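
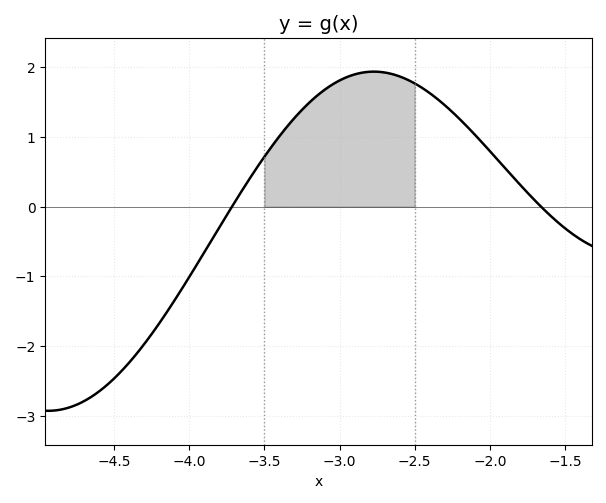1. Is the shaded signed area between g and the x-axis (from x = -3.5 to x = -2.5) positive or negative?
positive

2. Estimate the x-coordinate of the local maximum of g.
-2.77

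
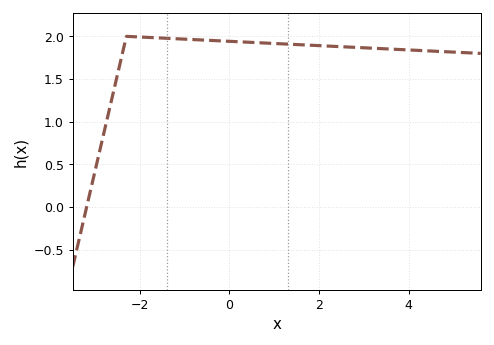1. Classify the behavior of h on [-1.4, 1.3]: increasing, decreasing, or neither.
decreasing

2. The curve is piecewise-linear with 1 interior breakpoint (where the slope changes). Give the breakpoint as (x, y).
(-2.3, 2)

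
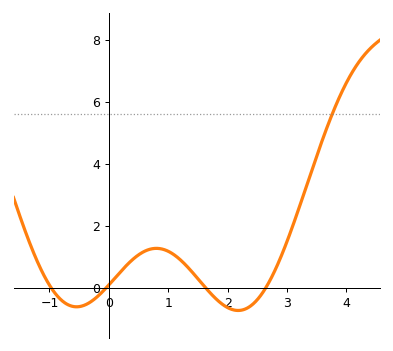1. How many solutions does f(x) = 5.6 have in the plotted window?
1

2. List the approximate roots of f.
-0.973, -0.041, 1.63, 2.64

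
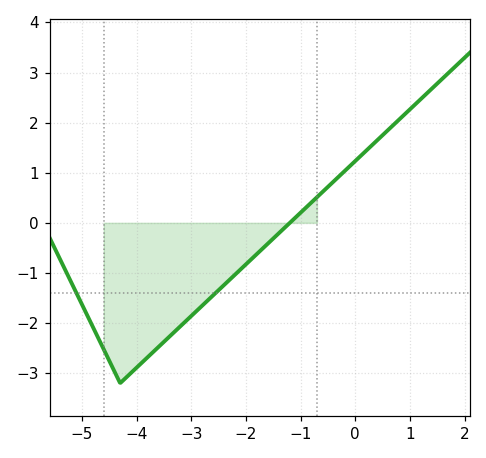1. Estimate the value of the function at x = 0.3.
1.54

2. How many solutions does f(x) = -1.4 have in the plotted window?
2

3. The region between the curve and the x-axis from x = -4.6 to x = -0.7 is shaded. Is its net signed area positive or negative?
negative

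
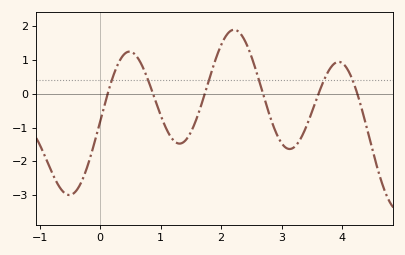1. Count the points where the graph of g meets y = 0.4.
6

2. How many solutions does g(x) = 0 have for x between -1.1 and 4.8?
6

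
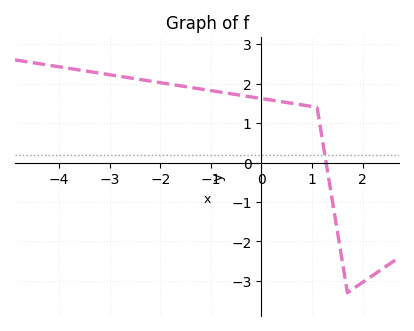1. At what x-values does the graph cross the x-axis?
1.2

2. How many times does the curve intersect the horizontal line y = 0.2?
1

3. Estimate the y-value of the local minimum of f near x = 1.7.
-3.3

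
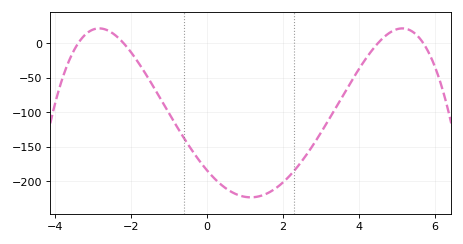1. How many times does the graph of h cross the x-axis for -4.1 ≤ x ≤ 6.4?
4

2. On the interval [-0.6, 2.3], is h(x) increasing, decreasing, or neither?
neither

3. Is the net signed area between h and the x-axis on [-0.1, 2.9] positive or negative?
negative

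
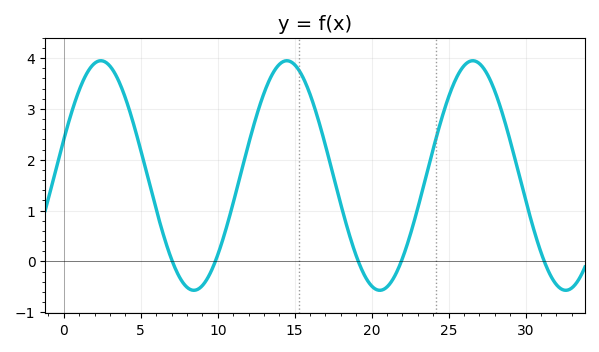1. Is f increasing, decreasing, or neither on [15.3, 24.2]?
neither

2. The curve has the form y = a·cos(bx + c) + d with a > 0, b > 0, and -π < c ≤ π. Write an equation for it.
y = 2.26cos(0.52x - 1.2) + 1.69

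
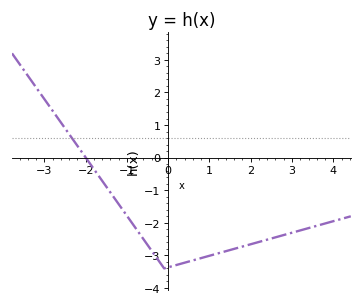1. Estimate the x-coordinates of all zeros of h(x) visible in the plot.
-2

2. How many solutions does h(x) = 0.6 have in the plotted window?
1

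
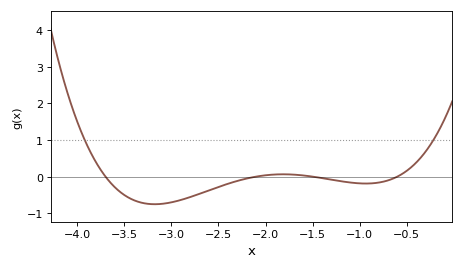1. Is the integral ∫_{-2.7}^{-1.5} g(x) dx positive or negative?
negative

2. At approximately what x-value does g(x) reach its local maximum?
-1.8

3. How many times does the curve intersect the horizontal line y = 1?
2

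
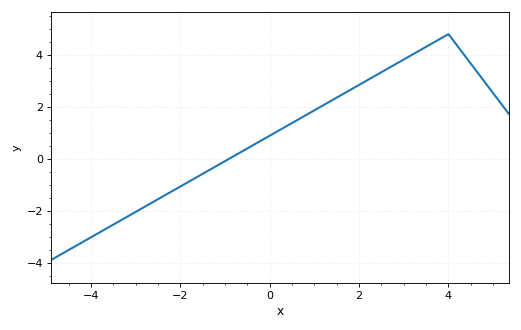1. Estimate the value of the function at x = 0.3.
1.2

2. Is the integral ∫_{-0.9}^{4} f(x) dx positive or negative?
positive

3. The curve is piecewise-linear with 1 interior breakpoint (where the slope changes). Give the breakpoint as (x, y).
(4, 4.8)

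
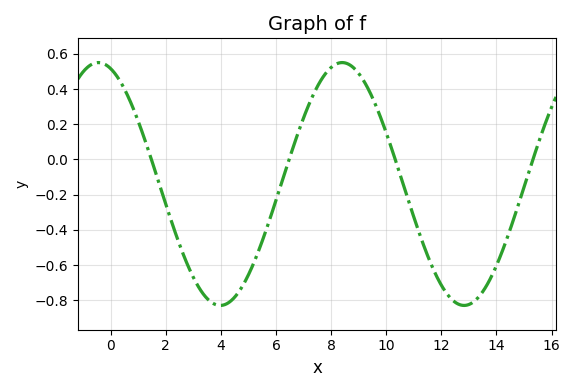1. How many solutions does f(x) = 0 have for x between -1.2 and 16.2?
4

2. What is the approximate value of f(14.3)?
-0.48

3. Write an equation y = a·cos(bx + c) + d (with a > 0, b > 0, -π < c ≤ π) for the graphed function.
y = 0.69cos(0.71x + 0.32) - 0.14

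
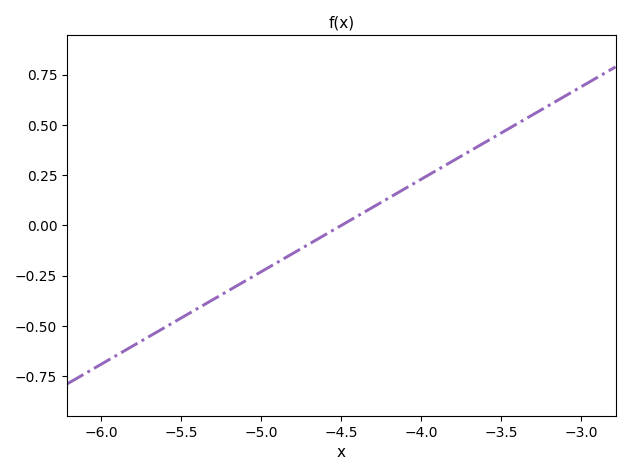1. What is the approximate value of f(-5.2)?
-0.32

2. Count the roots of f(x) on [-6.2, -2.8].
1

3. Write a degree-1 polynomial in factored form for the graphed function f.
y = 0.46(x + 4.5)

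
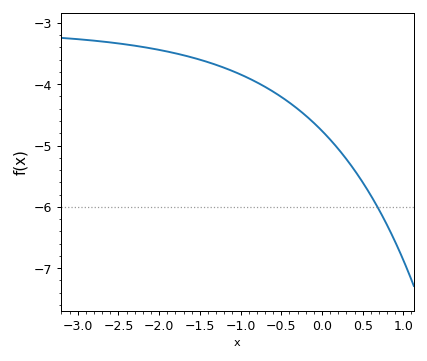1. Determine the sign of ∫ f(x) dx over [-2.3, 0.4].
negative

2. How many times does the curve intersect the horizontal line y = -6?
1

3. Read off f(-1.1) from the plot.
-3.8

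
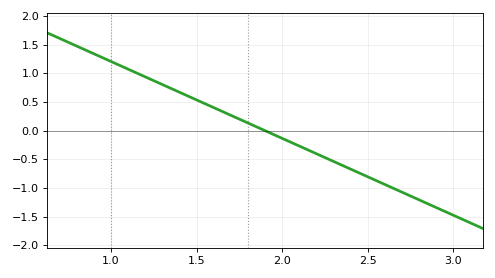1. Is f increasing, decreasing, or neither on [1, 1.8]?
decreasing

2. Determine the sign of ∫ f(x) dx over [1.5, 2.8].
negative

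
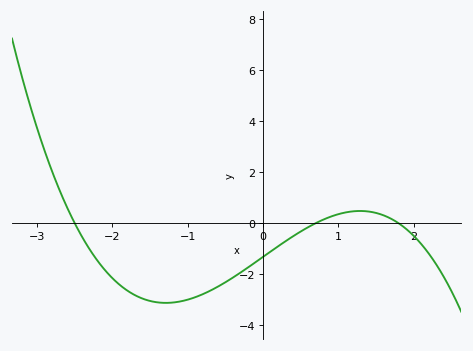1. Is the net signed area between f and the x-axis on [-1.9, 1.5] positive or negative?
negative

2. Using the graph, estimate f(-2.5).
0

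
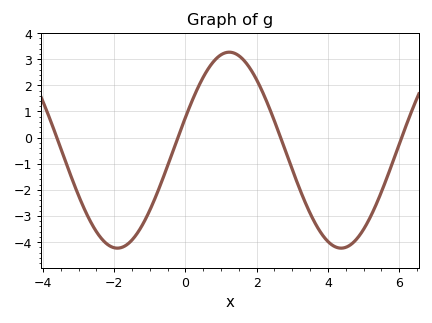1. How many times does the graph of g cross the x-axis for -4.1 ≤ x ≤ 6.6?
4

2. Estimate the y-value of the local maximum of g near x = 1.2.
3.27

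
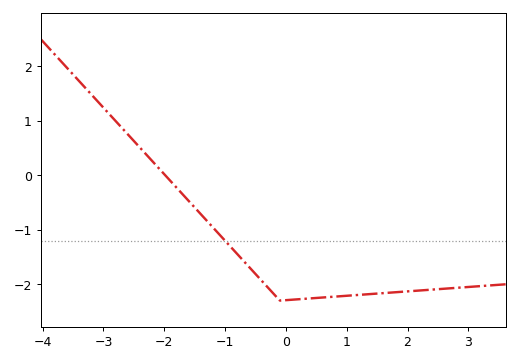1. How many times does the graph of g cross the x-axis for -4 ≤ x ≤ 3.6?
1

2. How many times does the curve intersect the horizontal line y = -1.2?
1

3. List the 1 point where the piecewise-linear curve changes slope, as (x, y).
(-0.1, -2.3)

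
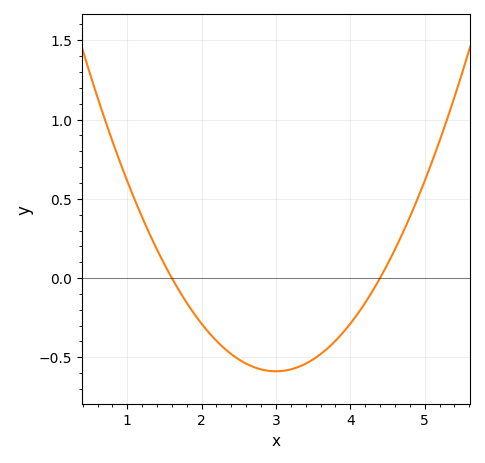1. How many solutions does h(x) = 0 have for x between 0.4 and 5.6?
2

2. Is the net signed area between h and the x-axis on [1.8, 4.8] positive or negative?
negative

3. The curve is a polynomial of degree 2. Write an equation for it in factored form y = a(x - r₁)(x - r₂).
y = 0.3(x - 1.6)(x - 4.4)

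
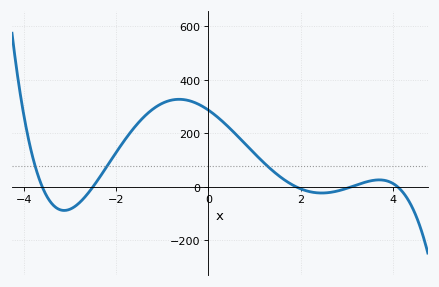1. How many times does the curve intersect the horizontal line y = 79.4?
3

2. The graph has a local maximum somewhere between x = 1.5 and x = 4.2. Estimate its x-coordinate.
3.8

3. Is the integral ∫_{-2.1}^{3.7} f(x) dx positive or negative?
positive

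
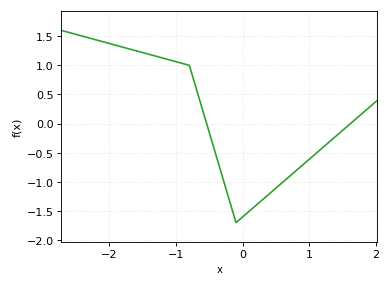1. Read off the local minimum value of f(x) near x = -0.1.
-1.7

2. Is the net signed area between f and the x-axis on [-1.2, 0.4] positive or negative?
negative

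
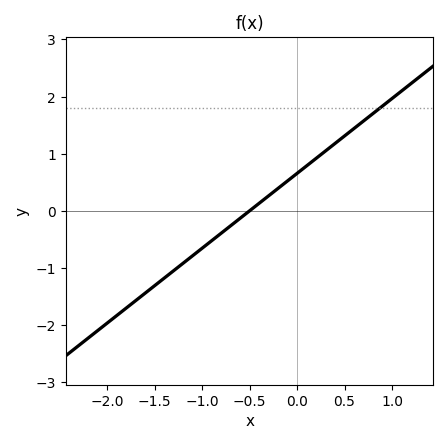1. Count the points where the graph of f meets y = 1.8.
1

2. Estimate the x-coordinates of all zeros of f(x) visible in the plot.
-0.5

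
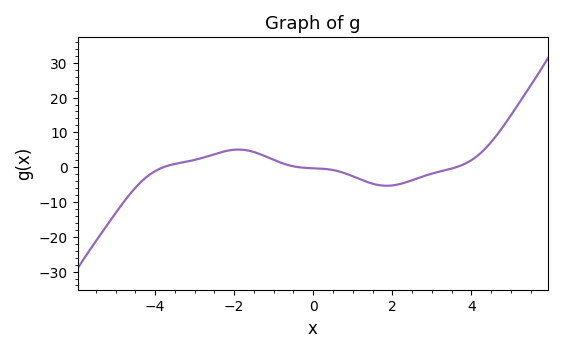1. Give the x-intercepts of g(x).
-3.8, -0.4, 3.6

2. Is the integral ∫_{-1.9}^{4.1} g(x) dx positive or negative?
negative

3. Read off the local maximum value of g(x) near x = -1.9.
5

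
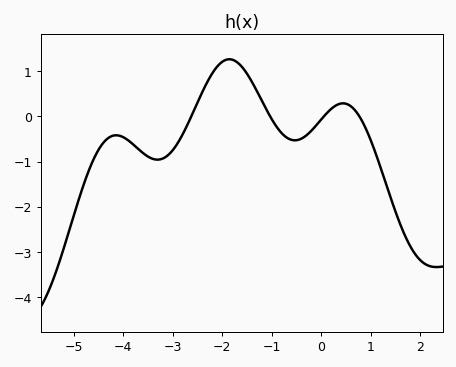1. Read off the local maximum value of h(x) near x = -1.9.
1.3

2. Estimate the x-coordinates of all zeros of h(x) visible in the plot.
-2.6, -1, 0, 0.8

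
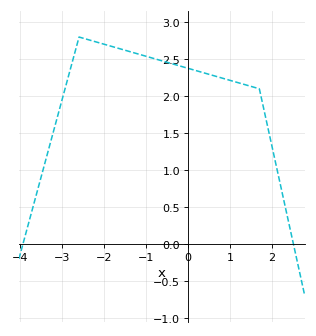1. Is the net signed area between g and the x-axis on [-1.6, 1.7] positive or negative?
positive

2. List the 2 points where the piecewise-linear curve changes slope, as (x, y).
(-2.6, 2.8); (1.7, 2.1)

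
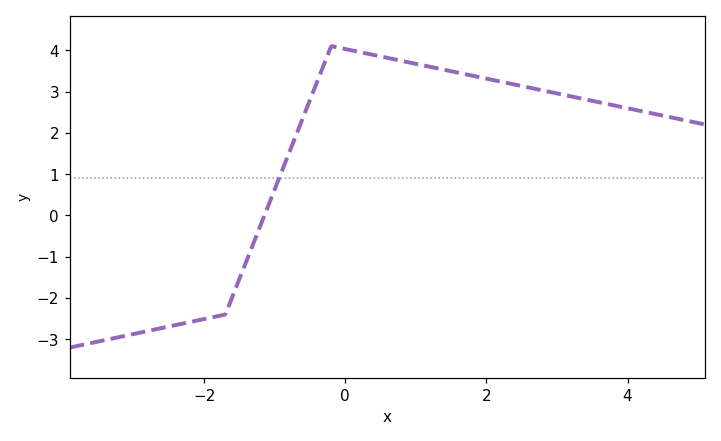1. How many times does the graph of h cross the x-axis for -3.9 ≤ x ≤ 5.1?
1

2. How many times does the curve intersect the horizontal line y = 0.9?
1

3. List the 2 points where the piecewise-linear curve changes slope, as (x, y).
(-1.7, -2.4); (-0.2, 4.1)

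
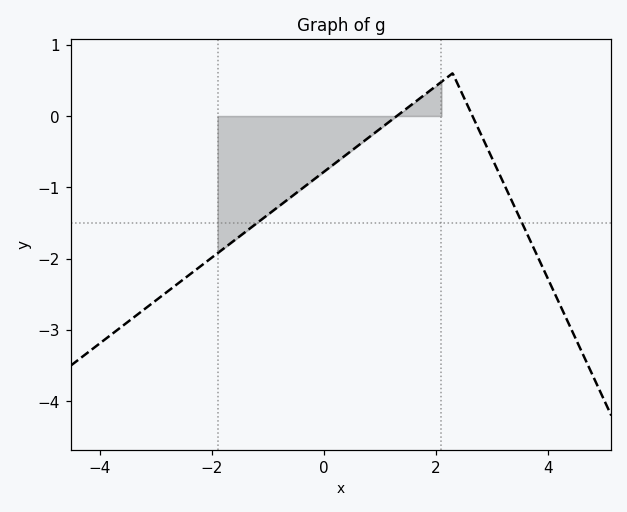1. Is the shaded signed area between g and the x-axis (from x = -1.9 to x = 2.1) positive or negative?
negative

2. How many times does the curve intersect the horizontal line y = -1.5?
2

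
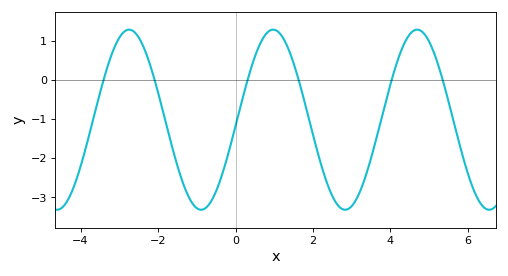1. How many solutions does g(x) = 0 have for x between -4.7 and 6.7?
6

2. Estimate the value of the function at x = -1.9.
-0.7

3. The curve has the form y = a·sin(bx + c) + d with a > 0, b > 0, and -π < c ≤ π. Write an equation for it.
y = 2.3sin(1.69x - 0.07) - 1.02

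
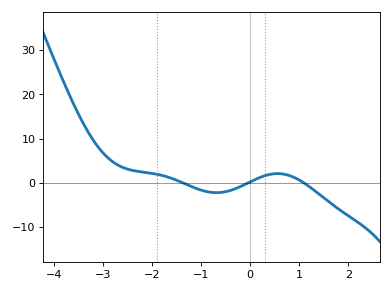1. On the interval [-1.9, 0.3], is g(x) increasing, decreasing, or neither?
neither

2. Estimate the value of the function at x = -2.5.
3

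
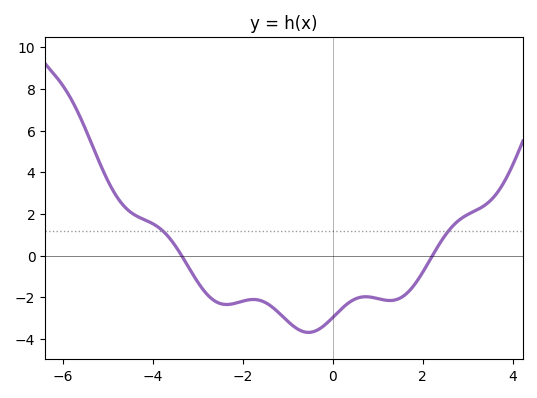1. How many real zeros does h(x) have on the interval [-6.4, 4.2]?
2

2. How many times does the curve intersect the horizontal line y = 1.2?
2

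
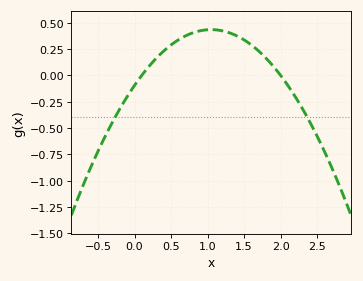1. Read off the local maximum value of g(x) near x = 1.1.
0.433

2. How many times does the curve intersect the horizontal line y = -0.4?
2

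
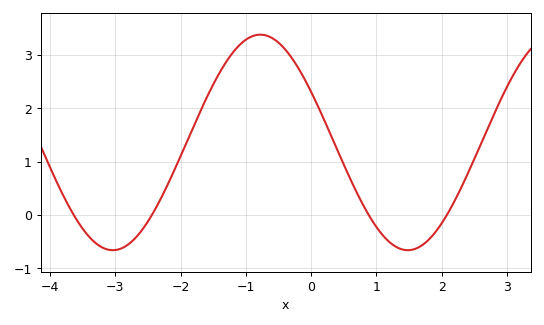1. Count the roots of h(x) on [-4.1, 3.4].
4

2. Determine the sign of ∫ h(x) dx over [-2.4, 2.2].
positive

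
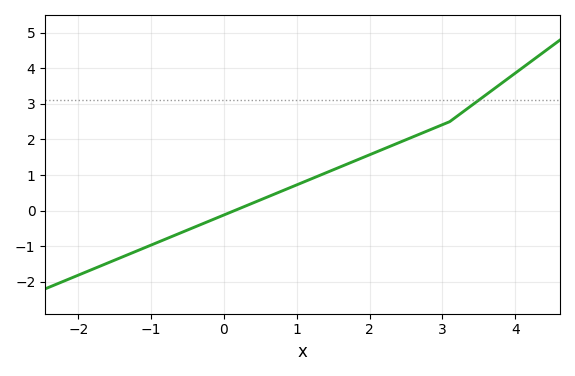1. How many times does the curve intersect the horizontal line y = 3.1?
1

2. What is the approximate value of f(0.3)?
0.1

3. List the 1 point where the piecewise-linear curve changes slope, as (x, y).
(3.1, 2.5)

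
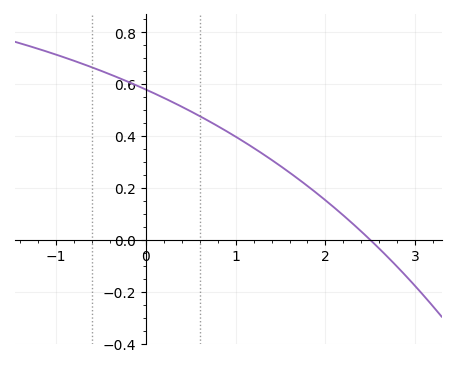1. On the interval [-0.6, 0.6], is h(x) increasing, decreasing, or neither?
decreasing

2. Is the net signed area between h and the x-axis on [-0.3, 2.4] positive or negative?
positive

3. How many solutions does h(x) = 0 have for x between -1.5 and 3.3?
1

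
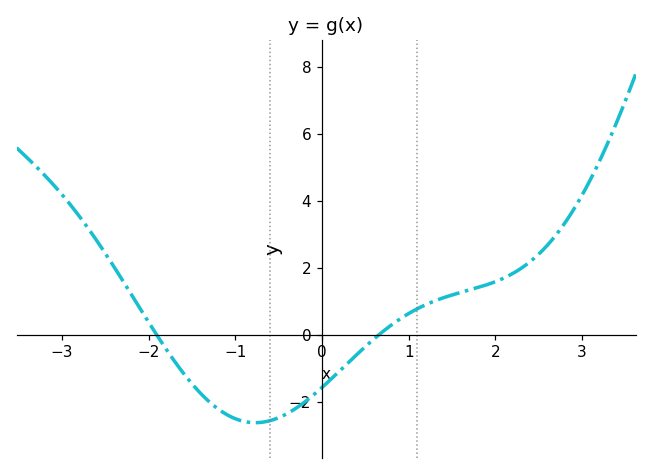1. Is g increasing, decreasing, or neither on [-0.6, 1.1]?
increasing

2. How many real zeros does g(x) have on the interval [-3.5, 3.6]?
2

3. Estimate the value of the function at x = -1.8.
-0.423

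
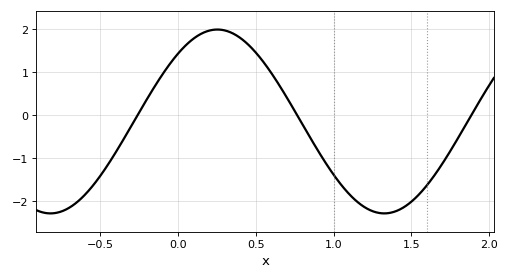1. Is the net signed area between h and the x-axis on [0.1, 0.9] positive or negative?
positive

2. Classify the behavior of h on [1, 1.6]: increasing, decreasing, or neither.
neither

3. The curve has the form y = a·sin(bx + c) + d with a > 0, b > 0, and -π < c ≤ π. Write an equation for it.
y = 2.14sin(2.9x + 0.83) - 0.15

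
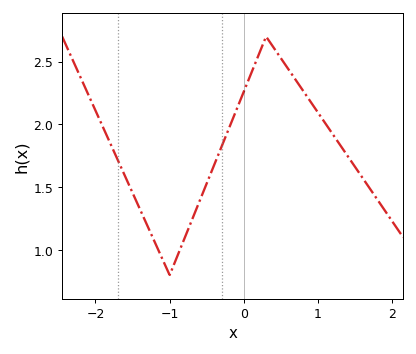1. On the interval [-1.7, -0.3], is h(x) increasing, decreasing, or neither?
neither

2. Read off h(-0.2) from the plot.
1.97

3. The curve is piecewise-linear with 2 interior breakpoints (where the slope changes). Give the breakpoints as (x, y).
(-1, 0.8); (0.3, 2.7)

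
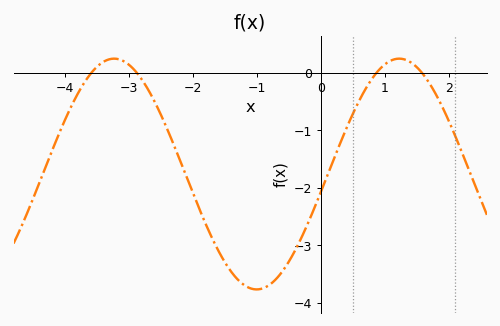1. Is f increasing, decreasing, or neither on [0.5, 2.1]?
neither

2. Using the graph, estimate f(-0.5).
-3.29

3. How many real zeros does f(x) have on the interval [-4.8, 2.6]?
4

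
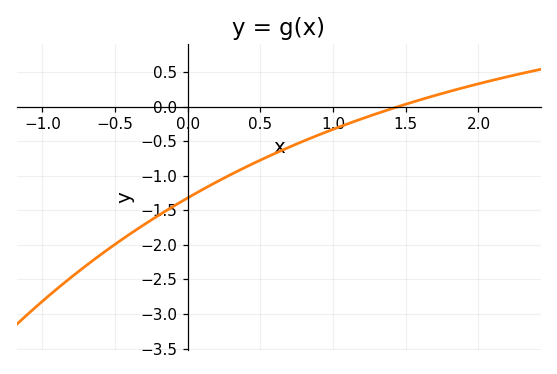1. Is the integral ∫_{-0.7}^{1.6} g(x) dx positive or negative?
negative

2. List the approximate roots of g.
1.45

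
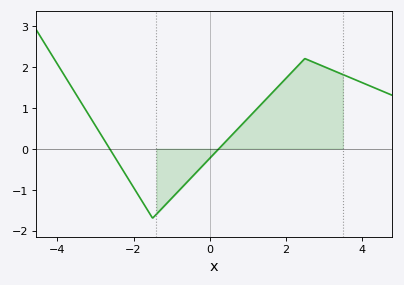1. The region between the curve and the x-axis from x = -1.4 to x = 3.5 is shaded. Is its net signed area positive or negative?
positive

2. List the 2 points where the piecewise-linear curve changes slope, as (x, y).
(-1.5, -1.7); (2.5, 2.2)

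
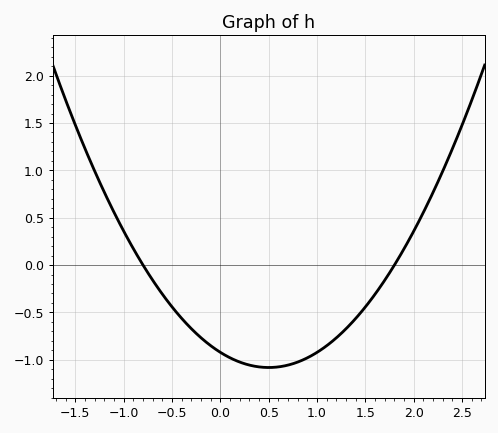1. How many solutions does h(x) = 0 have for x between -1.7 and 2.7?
2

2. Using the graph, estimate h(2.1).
0.55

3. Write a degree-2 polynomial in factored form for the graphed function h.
y = 0.64(x + 0.8)(x - 1.8)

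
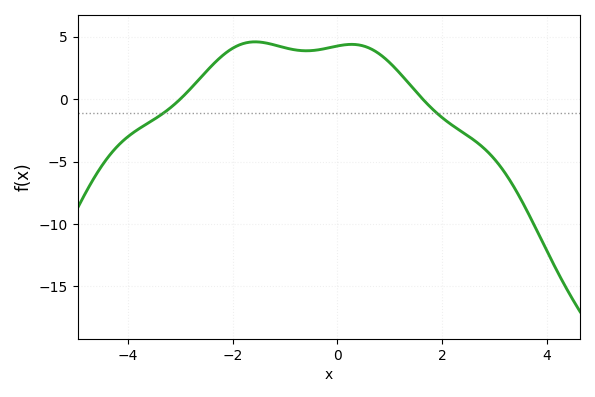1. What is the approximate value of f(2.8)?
-4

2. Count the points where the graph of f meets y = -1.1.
2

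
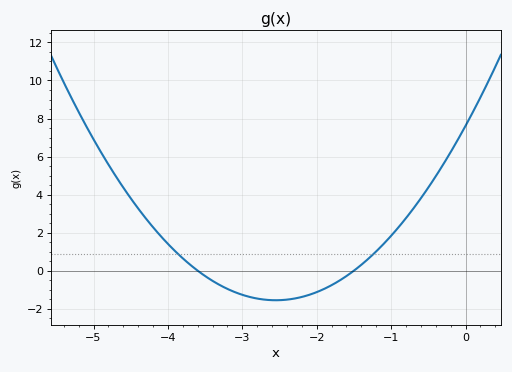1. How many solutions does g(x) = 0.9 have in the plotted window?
2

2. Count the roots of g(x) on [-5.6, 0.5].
2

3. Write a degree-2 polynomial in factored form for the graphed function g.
y = 1.41(x + 3.6)(x + 1.5)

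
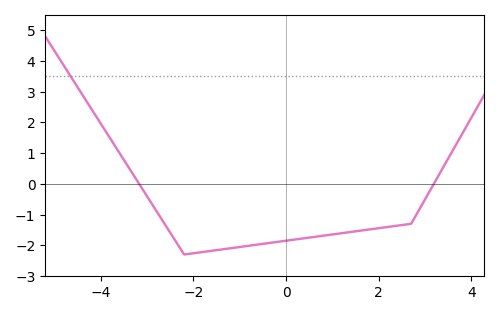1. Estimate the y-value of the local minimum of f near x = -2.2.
-2.3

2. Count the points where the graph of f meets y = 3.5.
1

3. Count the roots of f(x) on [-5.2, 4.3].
2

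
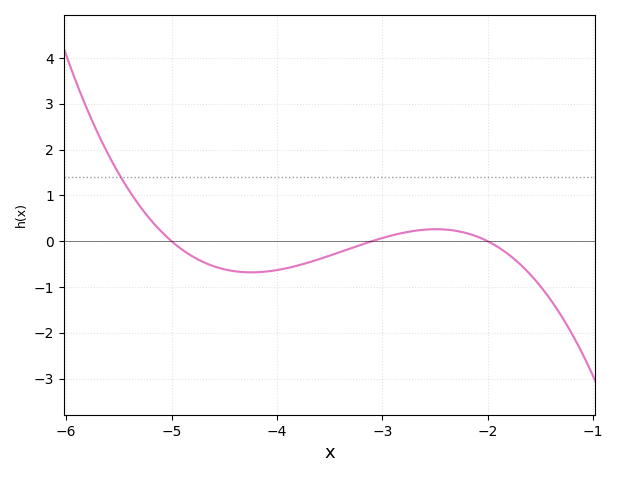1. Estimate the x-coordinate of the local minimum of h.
-4.2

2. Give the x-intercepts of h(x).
-5, -3.1, -2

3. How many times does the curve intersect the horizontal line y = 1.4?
1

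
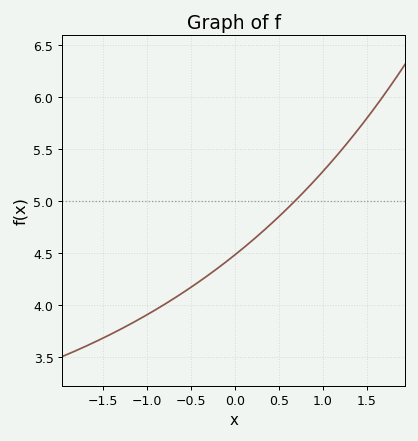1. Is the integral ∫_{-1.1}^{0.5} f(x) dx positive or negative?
positive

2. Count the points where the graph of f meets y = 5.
1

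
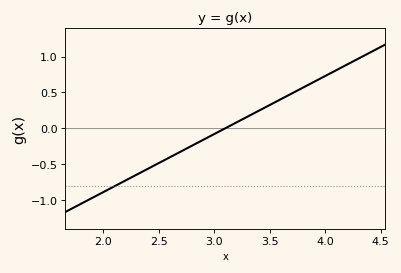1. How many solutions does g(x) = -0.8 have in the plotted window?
1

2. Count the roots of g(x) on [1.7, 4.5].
1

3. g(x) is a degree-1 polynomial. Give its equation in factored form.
y = 0.81(x - 3.1)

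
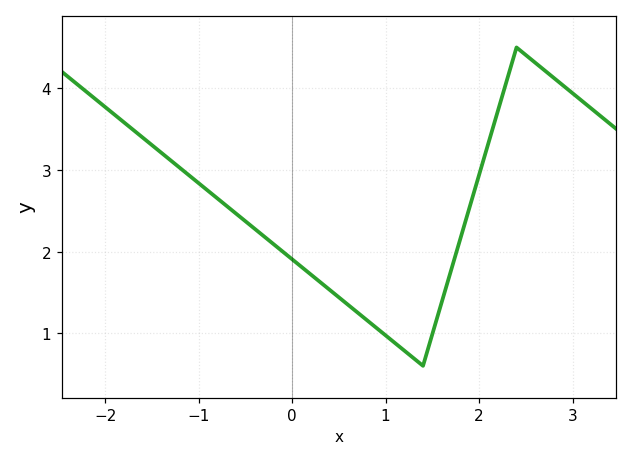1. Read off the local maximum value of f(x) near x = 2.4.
4.5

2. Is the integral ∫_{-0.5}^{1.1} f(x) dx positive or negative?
positive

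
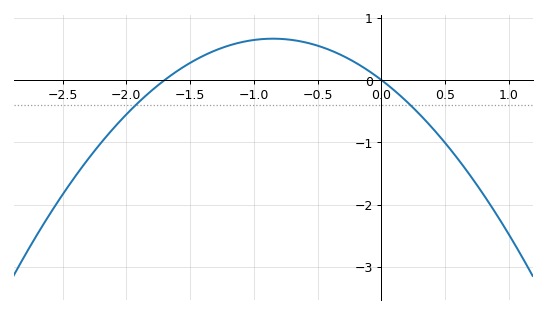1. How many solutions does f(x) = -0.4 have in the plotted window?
2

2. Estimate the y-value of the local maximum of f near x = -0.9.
0.7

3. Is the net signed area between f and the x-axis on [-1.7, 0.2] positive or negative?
positive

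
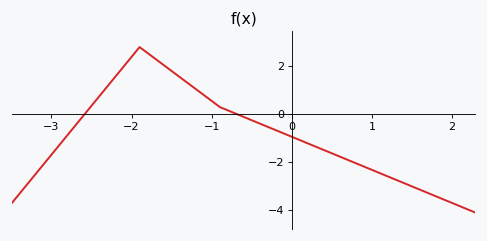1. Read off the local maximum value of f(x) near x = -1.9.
2.8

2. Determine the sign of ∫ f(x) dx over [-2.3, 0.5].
positive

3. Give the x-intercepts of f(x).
-2.6, -0.7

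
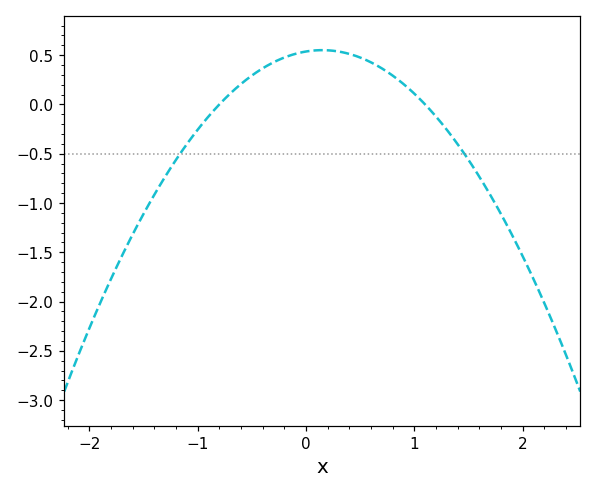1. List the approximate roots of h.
-0.8, 1.1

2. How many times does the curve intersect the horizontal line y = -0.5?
2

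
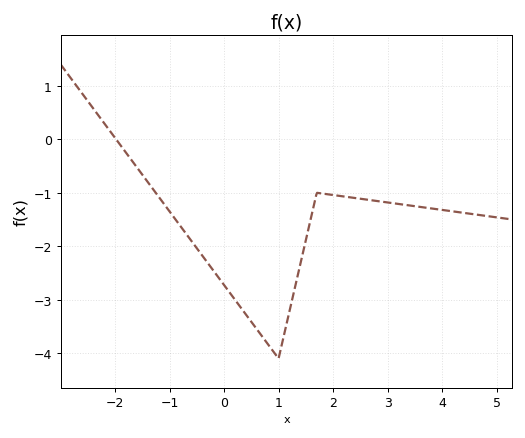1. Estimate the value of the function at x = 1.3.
-2.77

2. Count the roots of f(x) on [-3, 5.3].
1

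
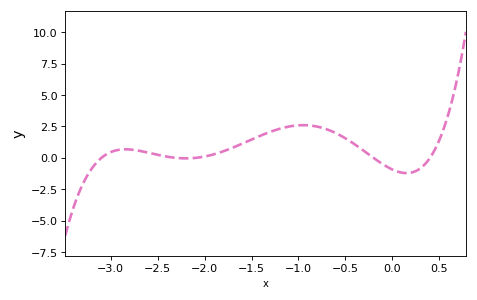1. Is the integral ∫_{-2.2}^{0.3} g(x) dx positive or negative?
positive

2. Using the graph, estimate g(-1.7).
0.815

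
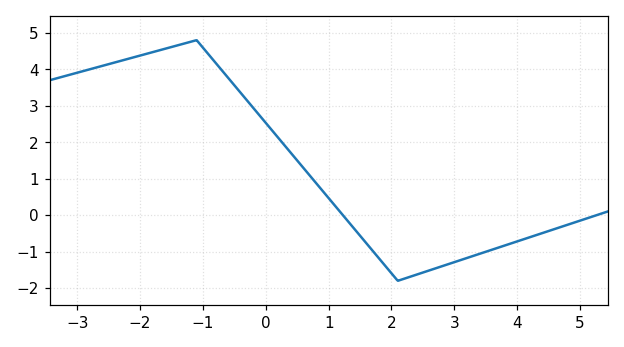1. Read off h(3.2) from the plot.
-1.2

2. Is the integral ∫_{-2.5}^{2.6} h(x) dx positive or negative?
positive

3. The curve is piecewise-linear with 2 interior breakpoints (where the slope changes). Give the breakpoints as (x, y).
(-1.1, 4.8); (2.1, -1.8)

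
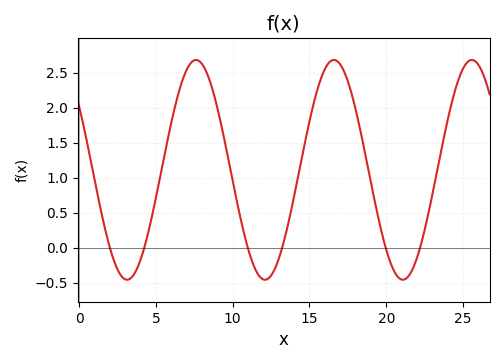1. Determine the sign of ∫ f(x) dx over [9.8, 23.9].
positive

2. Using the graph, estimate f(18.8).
1.15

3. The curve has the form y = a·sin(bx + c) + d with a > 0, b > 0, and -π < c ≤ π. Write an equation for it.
y = 1.57sin(0.7x + 2.5) + 1.11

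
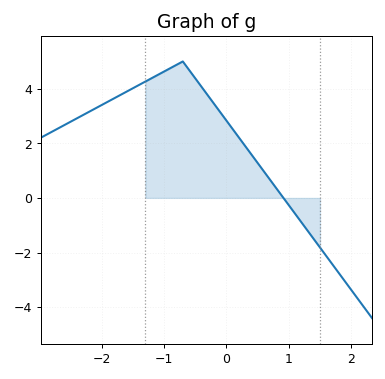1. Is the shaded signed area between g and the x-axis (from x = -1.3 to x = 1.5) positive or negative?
positive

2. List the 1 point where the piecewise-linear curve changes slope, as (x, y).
(-0.7, 5)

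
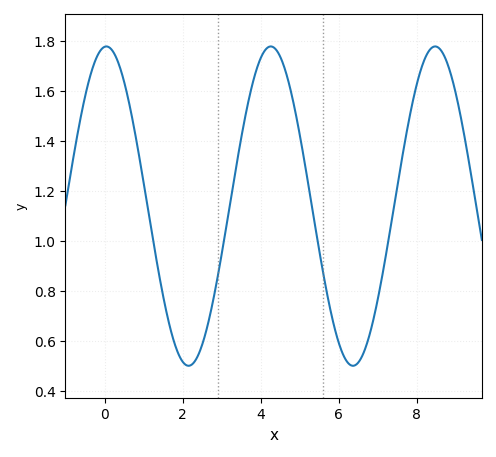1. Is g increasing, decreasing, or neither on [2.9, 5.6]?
neither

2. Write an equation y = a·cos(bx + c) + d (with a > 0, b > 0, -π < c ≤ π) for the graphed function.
y = 0.64cos(1.49x - 0.06) + 1.14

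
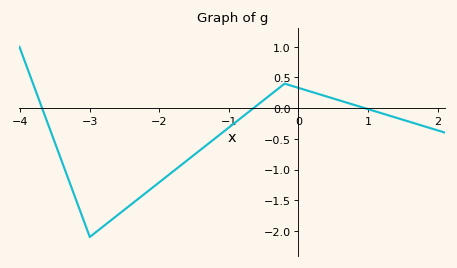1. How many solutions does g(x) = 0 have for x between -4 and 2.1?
3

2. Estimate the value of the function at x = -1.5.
-0.75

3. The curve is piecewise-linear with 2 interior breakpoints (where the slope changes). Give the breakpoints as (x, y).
(-3, -2.1); (-0.2, 0.4)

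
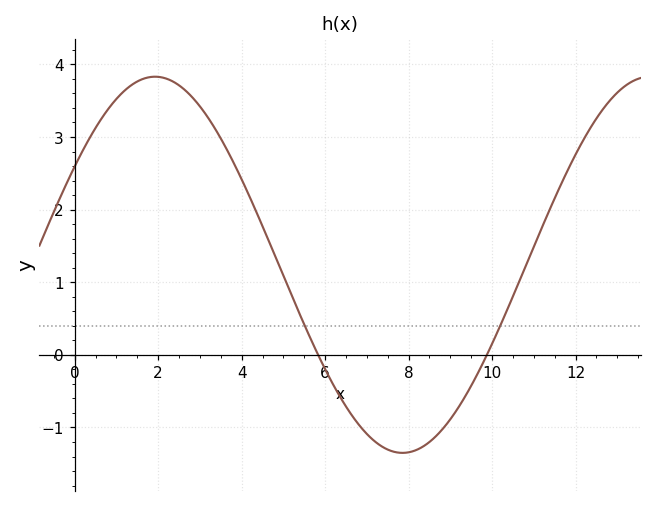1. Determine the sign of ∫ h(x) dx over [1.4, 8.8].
positive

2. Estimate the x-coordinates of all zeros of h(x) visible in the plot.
5.8, 9.8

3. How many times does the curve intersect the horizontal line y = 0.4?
2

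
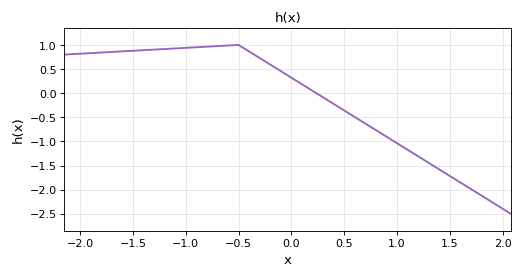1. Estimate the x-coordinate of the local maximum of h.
-0.5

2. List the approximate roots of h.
0.237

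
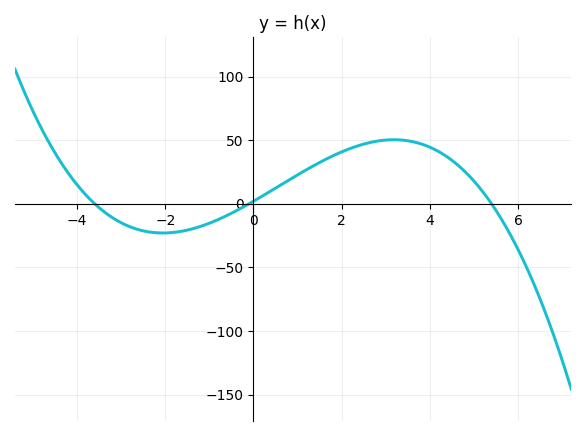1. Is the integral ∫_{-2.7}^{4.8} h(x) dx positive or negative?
positive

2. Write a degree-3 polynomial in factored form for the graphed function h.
y = -1.02(x + 3.6)(x + 0.1)(x - 5.4)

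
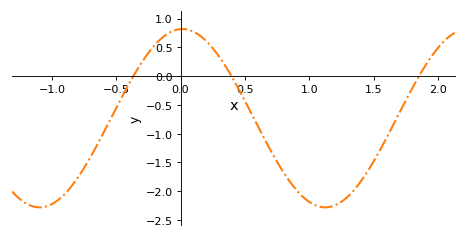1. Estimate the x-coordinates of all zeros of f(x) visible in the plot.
-0.35, 0.4, 1.85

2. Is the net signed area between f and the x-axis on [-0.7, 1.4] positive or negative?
negative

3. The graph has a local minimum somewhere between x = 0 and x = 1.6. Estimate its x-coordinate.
1.1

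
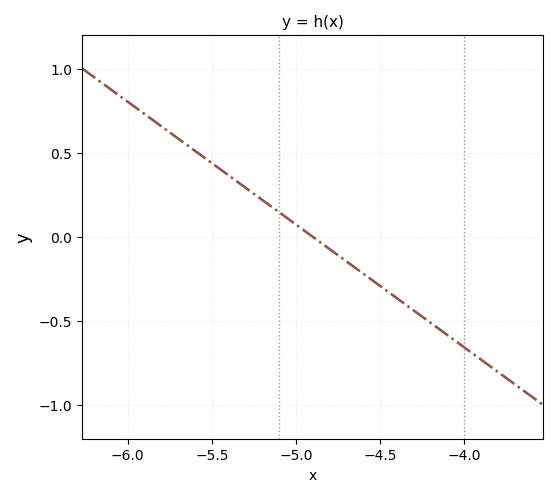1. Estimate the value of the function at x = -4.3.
-0.438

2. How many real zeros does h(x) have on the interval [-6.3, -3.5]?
1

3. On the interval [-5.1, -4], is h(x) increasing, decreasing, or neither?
decreasing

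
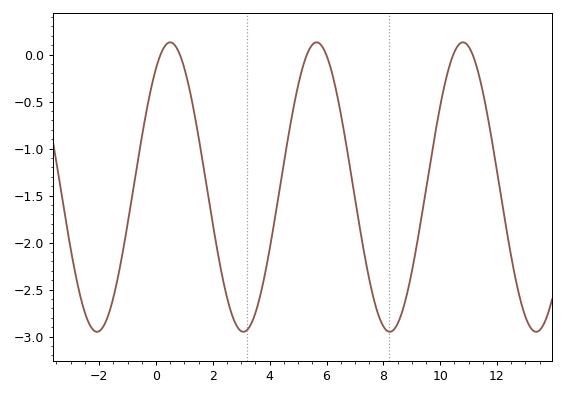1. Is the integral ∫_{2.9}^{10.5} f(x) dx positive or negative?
negative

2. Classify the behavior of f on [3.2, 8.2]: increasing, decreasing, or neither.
neither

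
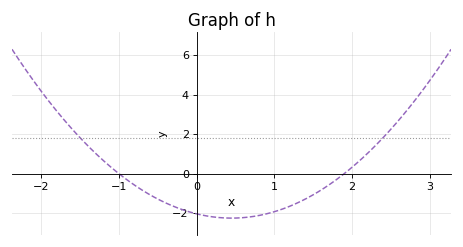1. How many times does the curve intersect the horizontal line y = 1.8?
2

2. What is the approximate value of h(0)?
-2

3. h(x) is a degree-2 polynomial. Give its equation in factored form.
y = 1.07(x + 1)(x - 1.9)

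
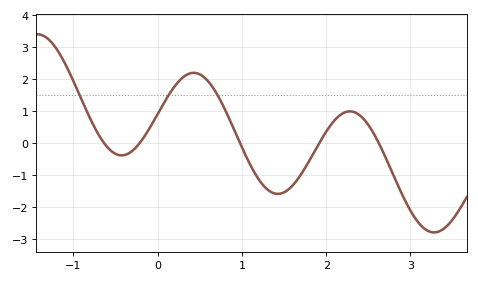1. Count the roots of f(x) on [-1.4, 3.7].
5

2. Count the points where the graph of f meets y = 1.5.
3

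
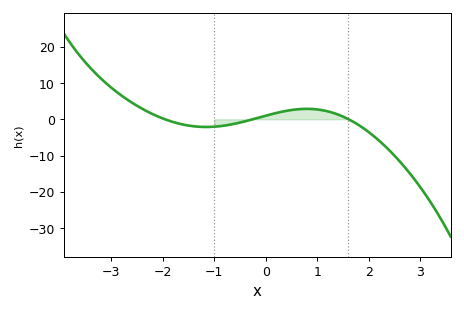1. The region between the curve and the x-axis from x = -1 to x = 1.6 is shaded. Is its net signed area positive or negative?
positive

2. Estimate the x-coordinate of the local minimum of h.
-1.16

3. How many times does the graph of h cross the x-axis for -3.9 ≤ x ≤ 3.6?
3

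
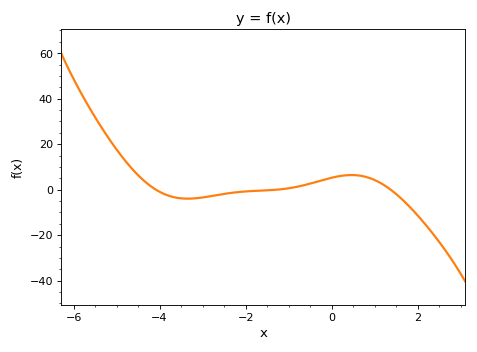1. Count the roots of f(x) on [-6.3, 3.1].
3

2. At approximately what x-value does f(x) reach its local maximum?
0.4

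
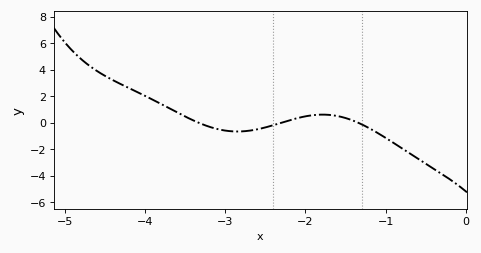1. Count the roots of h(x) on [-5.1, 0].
3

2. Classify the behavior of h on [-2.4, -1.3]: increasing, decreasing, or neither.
neither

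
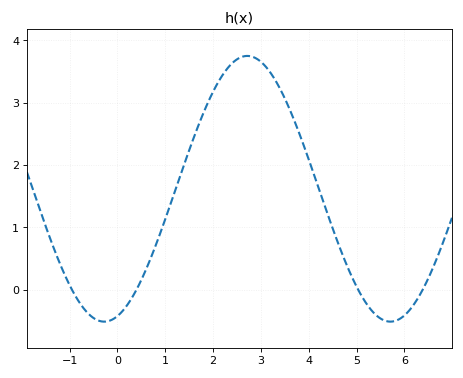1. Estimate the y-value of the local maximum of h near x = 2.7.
3.7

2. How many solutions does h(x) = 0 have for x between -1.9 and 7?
4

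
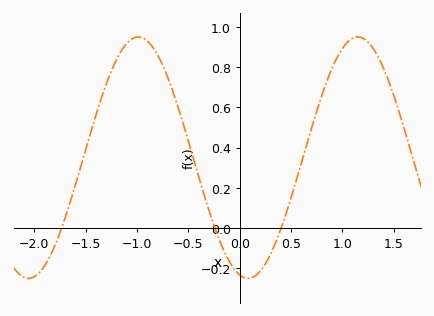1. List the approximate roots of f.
-1.7, -0.2, 0.4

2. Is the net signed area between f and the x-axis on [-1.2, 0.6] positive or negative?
positive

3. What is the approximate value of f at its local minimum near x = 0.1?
-0.24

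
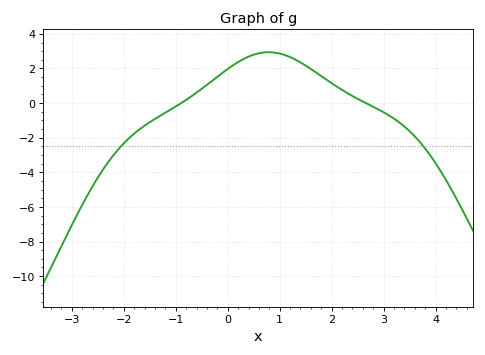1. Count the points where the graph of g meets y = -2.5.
2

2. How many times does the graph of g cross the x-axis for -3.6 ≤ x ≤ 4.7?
2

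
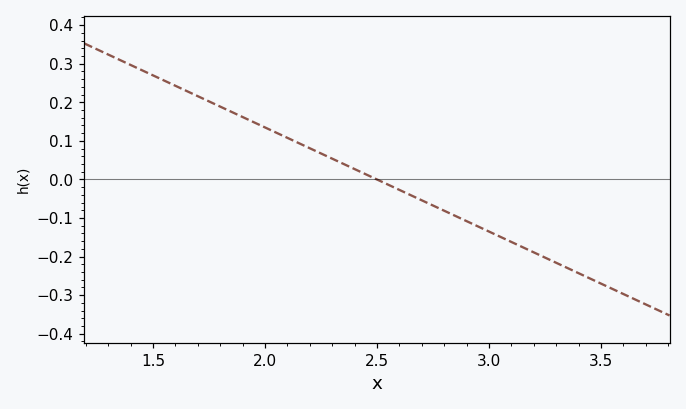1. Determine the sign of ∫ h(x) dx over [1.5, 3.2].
positive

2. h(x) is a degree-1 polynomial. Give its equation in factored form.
y = -0.27(x - 2.5)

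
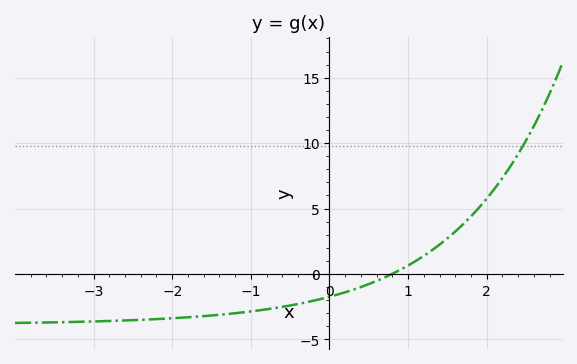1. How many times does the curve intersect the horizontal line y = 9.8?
1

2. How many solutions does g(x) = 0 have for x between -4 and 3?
1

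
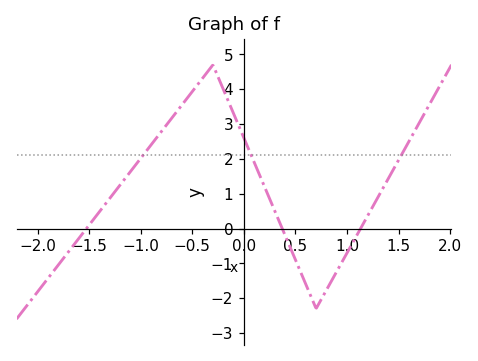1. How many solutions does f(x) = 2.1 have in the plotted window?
3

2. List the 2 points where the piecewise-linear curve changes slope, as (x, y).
(-0.3, 4.7); (0.7, -2.3)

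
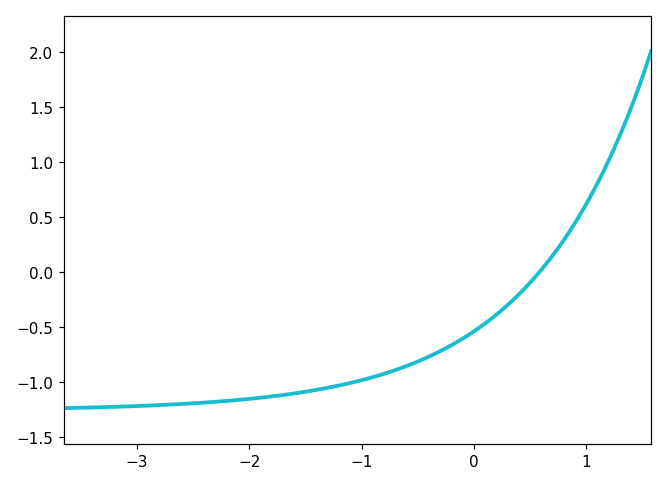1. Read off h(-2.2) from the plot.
-1.17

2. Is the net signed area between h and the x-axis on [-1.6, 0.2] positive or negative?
negative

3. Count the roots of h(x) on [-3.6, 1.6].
1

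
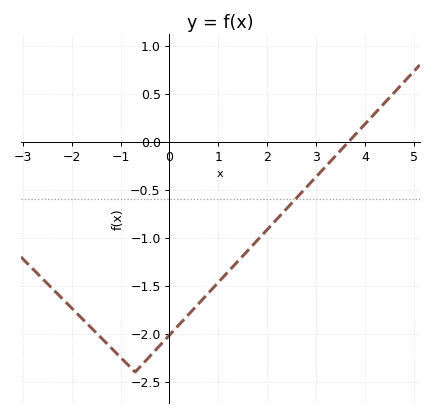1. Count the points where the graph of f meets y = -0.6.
1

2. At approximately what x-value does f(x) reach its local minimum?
-0.7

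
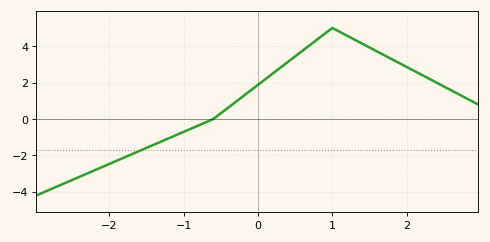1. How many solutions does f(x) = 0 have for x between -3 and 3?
1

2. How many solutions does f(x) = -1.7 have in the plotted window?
1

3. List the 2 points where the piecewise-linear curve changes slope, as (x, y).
(-0.6, 0); (1, 5)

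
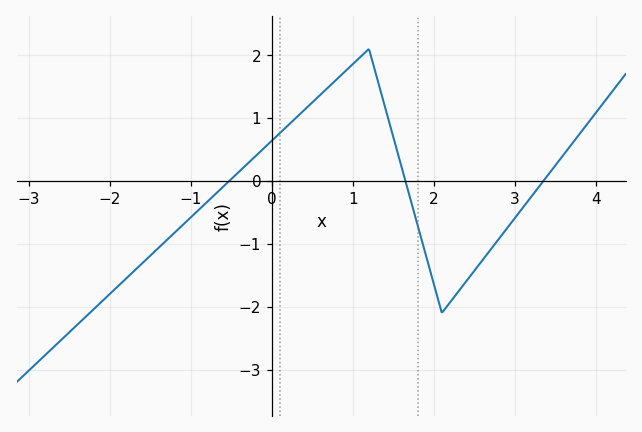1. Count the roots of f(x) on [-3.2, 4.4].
3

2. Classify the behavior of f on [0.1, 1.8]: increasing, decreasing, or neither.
neither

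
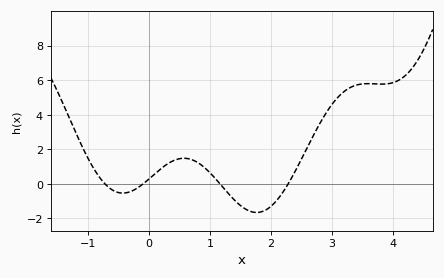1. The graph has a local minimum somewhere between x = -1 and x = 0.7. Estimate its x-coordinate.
-0.429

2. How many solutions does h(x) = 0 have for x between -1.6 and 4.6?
4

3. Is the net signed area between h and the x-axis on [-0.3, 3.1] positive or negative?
positive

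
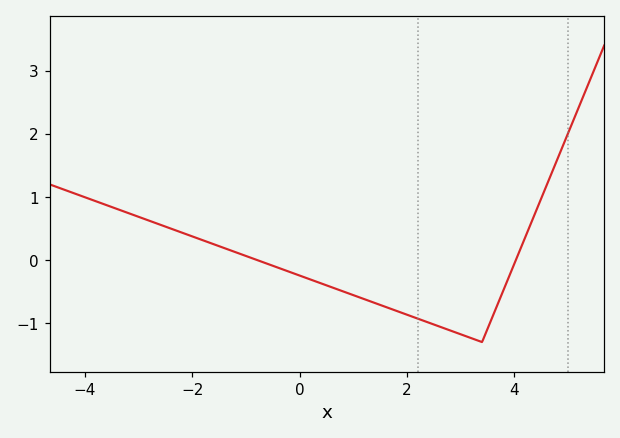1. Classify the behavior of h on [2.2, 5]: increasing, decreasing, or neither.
neither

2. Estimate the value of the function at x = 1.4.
-0.7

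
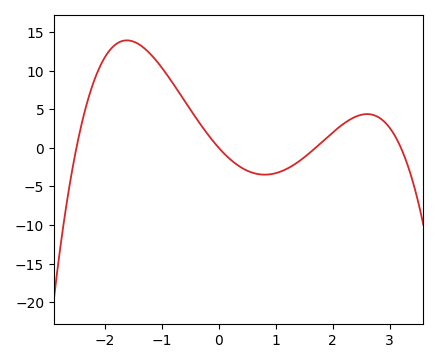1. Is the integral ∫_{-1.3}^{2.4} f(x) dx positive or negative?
positive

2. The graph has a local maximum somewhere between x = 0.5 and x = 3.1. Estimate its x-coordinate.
2.6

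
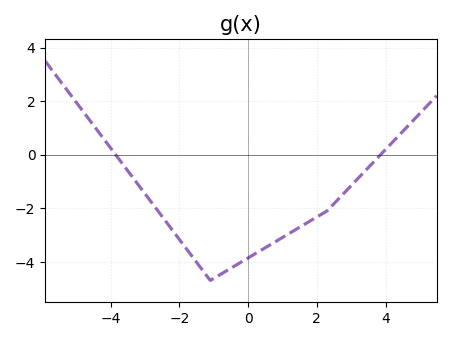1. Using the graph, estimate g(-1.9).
-3.4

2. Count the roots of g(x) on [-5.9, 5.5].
2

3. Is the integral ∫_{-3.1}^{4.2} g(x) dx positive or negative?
negative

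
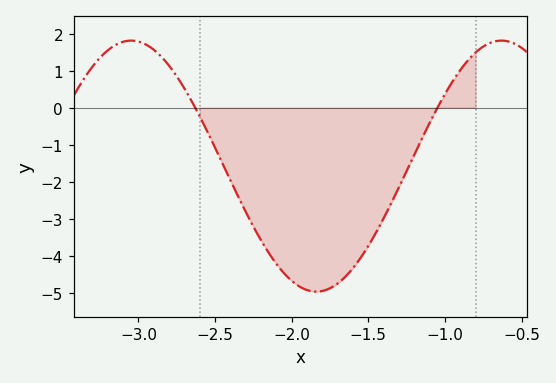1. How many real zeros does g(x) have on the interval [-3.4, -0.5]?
2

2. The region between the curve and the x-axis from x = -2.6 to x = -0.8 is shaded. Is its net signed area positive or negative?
negative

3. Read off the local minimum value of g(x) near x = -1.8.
-4.97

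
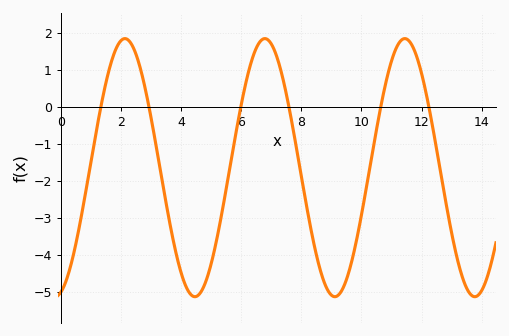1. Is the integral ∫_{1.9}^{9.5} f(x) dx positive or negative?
negative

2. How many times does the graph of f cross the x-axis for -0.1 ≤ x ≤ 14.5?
6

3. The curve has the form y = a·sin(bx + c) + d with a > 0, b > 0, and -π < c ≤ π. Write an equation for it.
y = 3.49sin(1.4x - 1.3) - 1.65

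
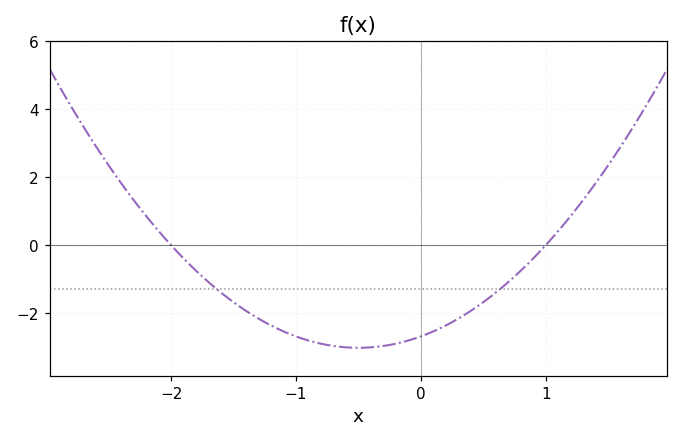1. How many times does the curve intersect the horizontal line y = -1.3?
2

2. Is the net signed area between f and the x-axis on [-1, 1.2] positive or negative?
negative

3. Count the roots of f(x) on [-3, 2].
2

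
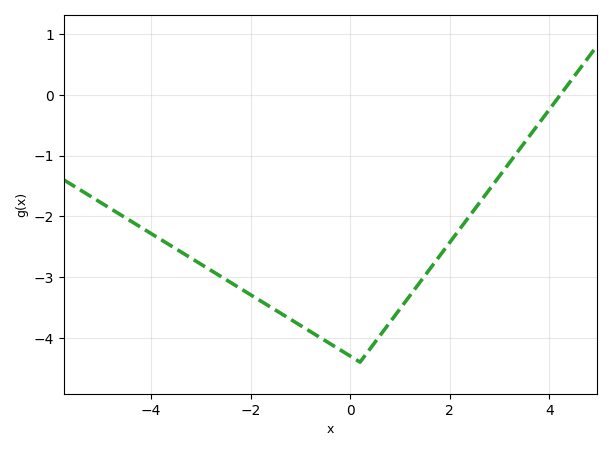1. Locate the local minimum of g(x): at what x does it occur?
0.201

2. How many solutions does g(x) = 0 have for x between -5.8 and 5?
1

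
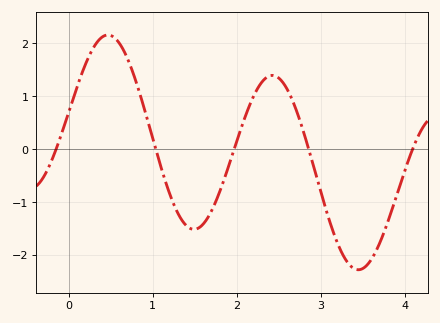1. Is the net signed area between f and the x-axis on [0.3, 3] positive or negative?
positive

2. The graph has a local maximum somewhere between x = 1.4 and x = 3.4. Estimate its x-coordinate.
2.42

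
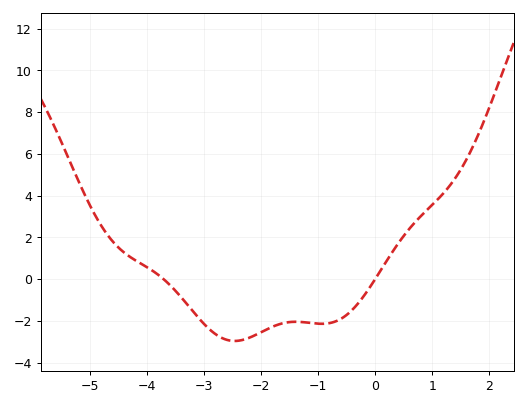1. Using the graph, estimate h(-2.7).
-2.8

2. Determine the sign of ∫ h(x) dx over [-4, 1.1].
negative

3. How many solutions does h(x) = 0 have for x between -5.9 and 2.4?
2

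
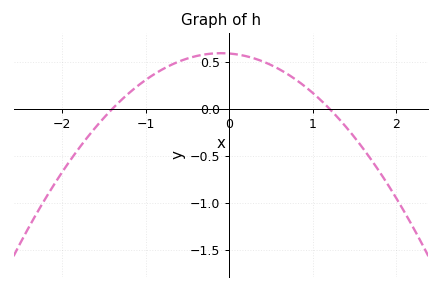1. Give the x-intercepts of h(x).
-1.4, 1.2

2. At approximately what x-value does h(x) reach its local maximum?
-0.1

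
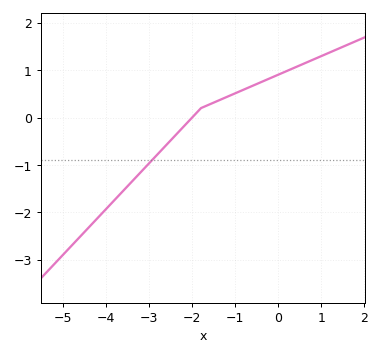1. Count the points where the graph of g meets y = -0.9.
1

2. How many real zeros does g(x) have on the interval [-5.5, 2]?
1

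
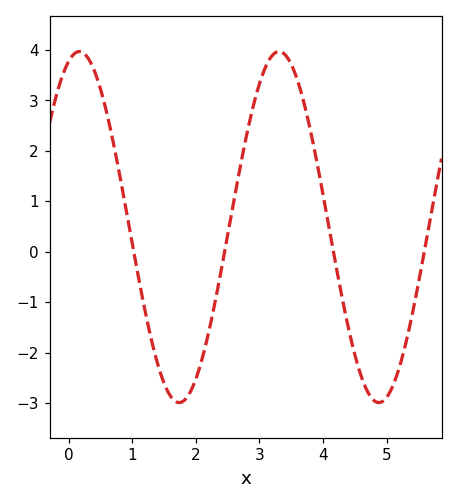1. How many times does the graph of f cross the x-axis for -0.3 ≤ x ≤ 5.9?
4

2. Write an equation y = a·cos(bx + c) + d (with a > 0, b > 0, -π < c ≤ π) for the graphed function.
y = 3.48cos(2x - 0.33) + 0.49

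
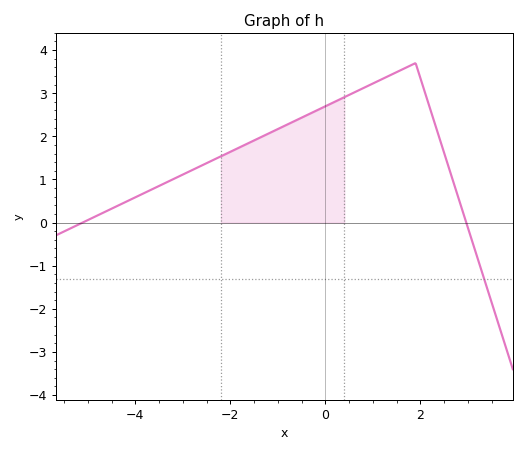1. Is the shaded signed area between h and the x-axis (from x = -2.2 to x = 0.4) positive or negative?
positive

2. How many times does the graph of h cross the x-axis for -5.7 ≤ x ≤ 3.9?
2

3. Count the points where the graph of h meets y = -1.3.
1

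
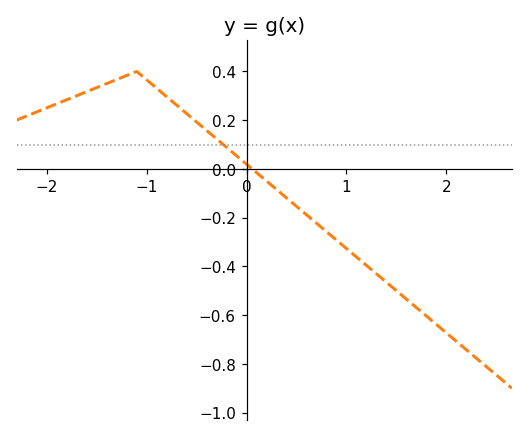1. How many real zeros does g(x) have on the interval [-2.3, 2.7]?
1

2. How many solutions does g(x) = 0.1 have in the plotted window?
1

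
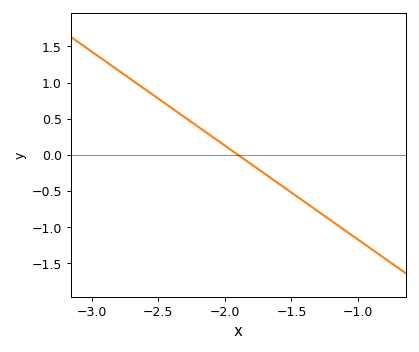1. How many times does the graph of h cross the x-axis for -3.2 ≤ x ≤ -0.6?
1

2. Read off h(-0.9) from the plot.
-1.3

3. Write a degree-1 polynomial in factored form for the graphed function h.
y = -1.3(x + 1.9)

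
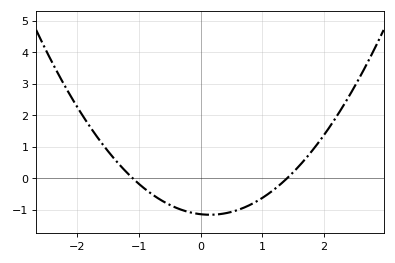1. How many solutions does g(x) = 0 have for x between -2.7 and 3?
2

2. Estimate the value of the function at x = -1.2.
0.2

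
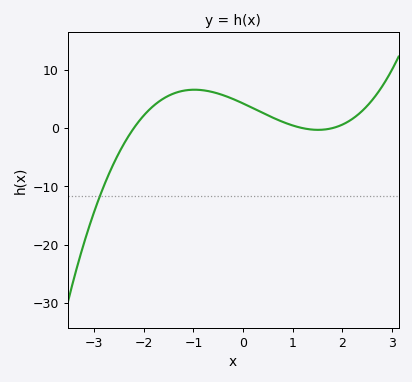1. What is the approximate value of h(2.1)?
1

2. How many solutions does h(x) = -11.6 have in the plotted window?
1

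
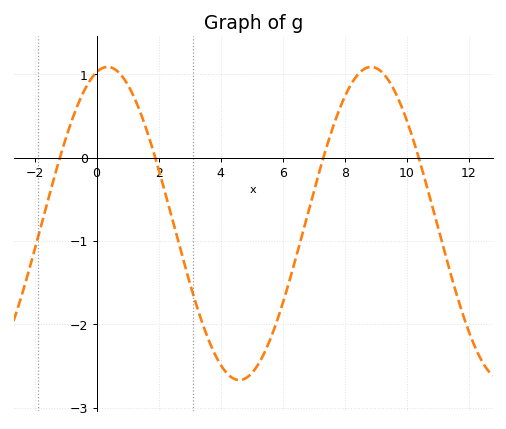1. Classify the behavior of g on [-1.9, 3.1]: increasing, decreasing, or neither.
neither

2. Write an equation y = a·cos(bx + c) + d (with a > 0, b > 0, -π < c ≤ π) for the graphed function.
y = 1.88cos(0.74x - 0.262) - 0.79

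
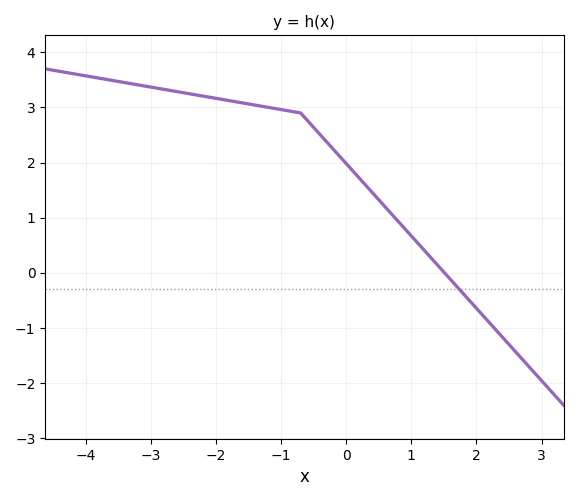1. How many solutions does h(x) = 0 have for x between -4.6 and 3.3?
1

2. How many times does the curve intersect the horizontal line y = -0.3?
1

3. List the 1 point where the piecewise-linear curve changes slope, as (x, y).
(-0.7, 2.9)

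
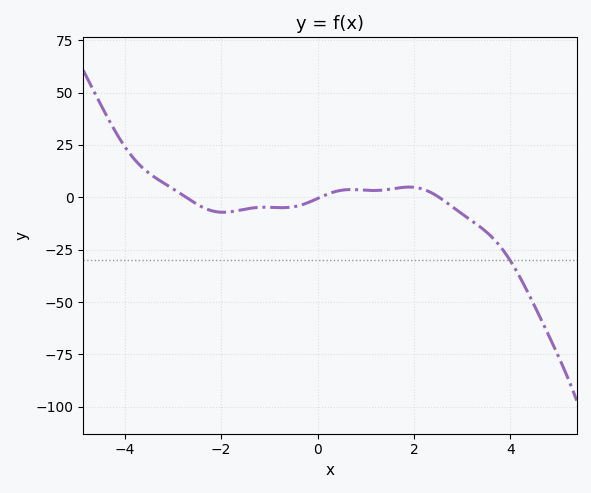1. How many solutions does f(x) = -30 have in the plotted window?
1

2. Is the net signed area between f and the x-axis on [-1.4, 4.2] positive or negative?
negative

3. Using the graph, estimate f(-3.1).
6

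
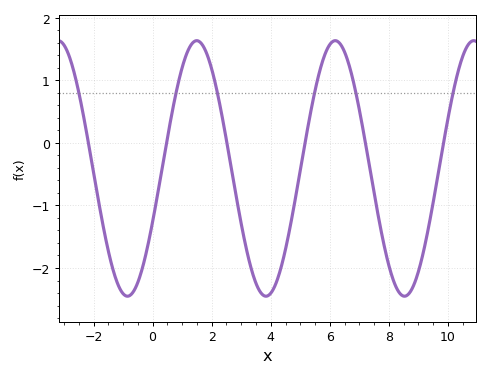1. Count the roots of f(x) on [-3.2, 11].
6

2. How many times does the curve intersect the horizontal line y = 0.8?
6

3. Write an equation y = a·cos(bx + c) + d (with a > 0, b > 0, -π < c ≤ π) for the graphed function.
y = 2.04cos(1.3x - 2) - 0.41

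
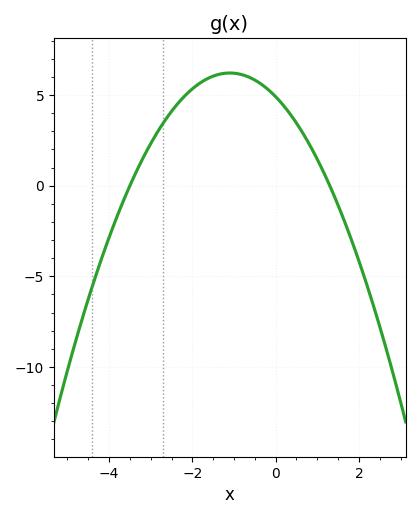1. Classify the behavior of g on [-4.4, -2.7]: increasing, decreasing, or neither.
increasing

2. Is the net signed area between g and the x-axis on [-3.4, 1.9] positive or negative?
positive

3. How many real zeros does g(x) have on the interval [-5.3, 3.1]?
2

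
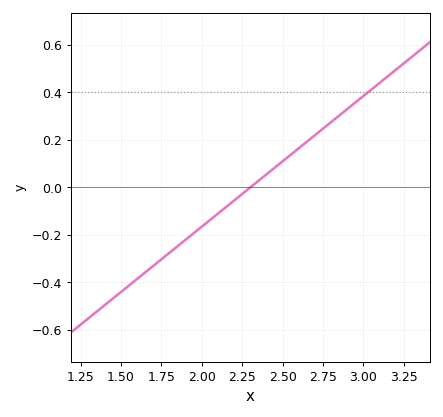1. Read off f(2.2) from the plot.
-0.055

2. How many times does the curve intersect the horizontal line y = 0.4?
1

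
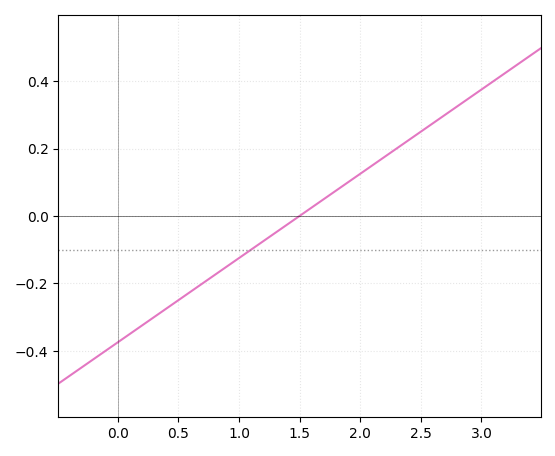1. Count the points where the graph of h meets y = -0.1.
1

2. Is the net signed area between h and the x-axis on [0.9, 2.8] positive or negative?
positive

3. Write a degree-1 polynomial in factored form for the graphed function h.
y = 0.25(x - 1.5)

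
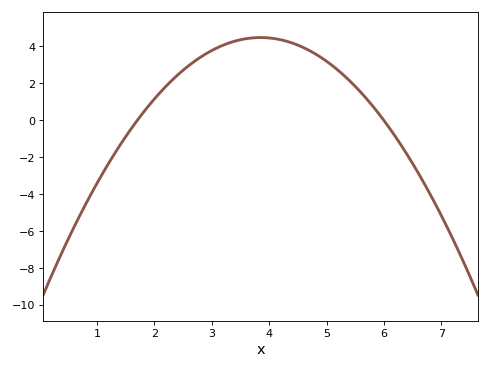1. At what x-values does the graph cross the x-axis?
1.7, 6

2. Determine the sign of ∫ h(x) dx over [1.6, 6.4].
positive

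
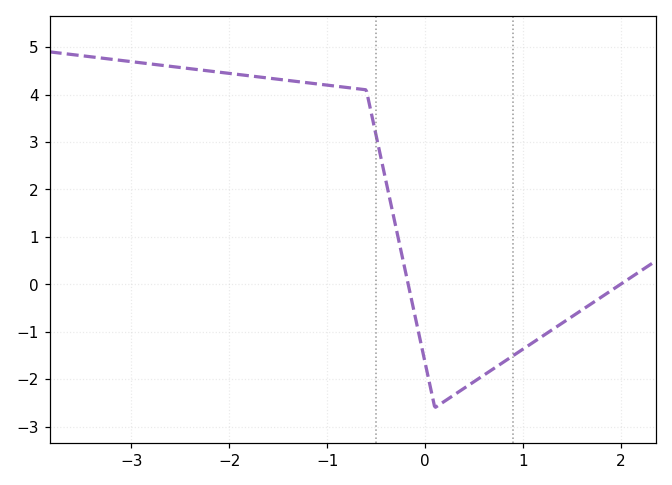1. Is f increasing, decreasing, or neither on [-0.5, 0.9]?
neither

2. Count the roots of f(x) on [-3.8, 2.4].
2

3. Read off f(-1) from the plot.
4.2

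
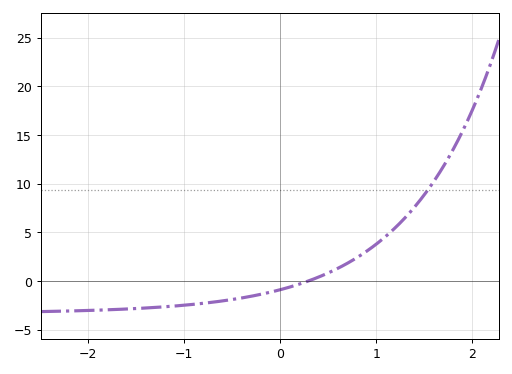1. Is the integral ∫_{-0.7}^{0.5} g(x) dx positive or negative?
negative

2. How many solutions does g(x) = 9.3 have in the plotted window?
1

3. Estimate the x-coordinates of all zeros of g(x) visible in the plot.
0.3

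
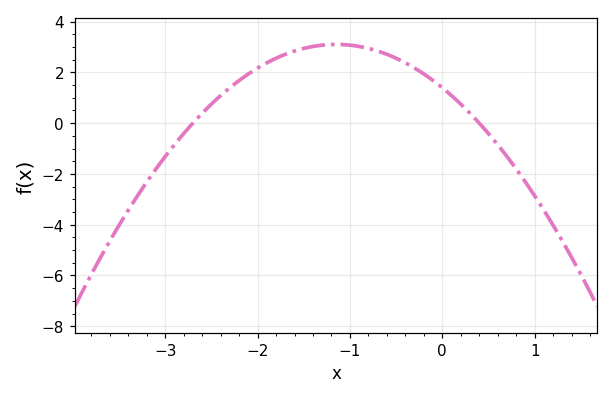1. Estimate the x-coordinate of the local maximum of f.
-1.15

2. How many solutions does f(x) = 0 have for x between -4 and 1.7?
2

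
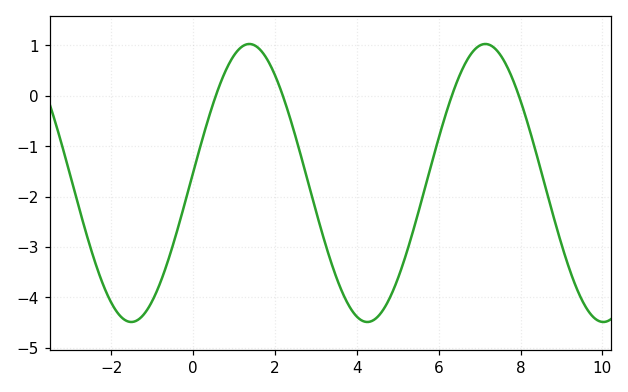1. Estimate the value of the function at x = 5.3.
-2.9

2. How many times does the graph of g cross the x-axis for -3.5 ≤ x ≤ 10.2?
4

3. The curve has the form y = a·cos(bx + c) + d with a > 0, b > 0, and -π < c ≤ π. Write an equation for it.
y = 2.76cos(1.1x - 1.5) - 1.73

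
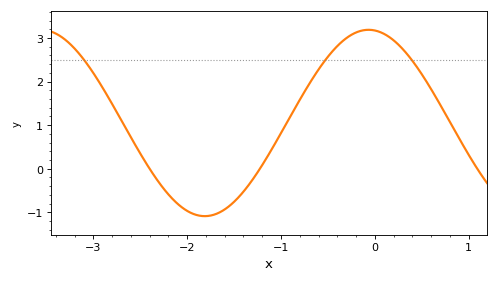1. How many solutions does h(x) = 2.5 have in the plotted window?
3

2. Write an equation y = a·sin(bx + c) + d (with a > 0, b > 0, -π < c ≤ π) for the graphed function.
y = 2.14sin(1.8x + 1.69) + 1.05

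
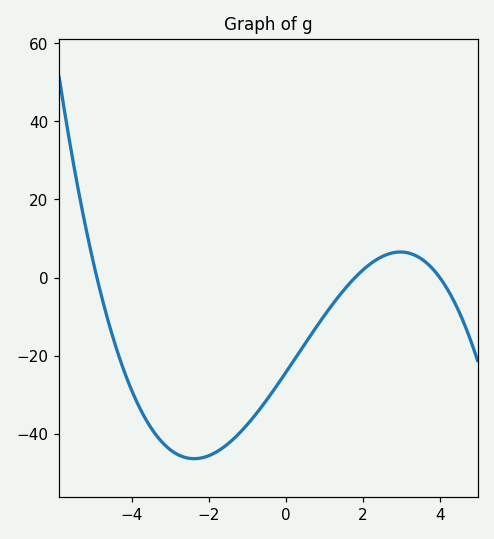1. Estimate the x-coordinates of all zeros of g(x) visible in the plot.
-4.9, 1.8, 4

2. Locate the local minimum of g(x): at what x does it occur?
-2.38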